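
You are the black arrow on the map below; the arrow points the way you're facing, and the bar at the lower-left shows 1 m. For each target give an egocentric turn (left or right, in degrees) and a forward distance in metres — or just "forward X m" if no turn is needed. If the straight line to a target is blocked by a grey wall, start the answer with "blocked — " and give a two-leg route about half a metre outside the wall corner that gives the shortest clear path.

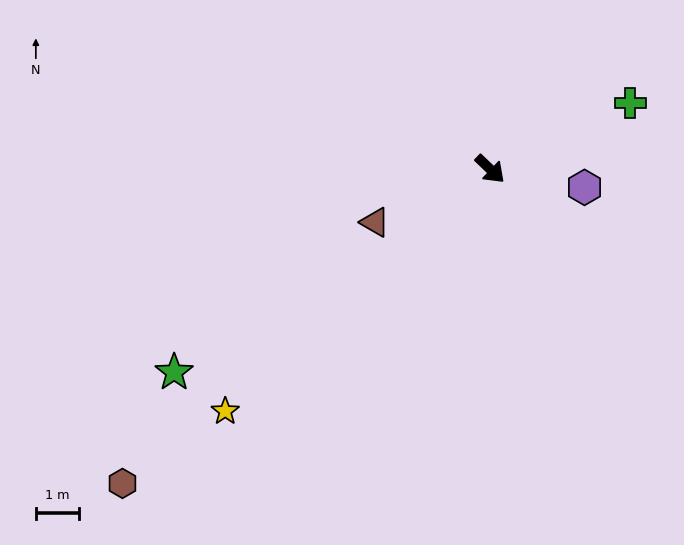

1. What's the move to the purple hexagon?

turn left 33°, forward 2.2 m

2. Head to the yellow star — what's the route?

turn right 94°, forward 8.4 m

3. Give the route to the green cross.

turn left 69°, forward 3.6 m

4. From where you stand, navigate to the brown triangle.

turn right 112°, forward 3.0 m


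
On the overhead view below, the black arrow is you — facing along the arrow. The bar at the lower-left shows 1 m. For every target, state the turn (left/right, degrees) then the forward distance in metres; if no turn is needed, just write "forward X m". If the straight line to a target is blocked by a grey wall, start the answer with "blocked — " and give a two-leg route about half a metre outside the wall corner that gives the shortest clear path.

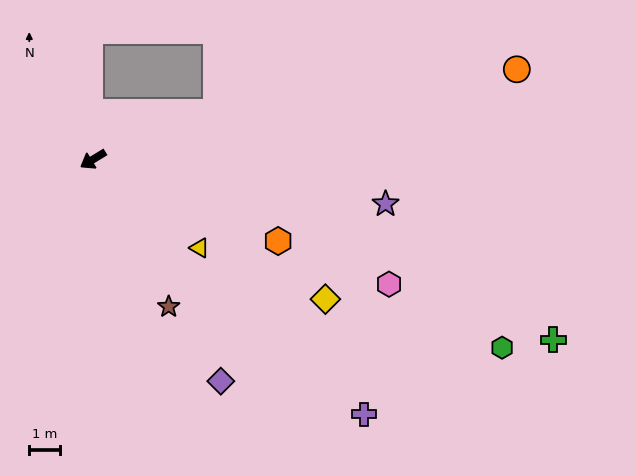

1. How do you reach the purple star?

turn left 140°, forward 9.5 m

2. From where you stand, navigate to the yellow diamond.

turn left 118°, forward 8.7 m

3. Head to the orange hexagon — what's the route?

turn left 125°, forward 6.5 m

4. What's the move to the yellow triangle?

turn left 109°, forward 4.4 m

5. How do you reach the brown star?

turn left 86°, forward 5.3 m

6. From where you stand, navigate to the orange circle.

turn left 161°, forward 13.9 m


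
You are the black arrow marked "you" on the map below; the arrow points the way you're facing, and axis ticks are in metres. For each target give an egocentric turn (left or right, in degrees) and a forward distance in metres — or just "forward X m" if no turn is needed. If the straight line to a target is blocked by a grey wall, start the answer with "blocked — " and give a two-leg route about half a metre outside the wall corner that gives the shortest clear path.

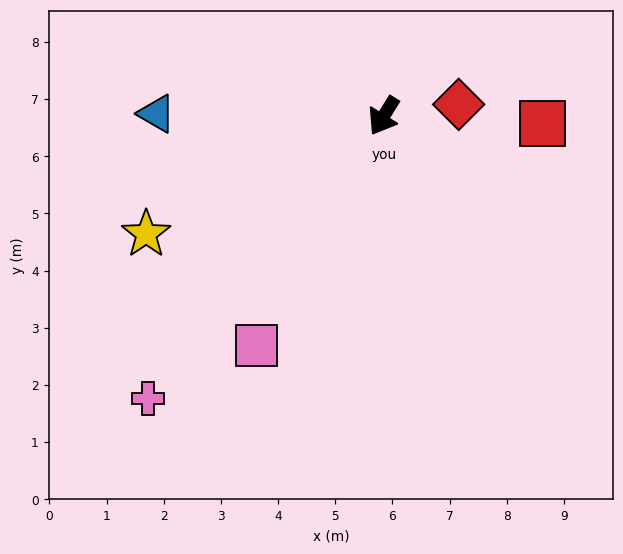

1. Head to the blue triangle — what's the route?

turn right 59°, forward 4.0 m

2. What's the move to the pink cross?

turn right 8°, forward 6.4 m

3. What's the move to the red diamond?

turn left 131°, forward 1.3 m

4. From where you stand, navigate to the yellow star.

turn right 32°, forward 4.6 m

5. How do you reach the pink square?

turn left 3°, forward 4.6 m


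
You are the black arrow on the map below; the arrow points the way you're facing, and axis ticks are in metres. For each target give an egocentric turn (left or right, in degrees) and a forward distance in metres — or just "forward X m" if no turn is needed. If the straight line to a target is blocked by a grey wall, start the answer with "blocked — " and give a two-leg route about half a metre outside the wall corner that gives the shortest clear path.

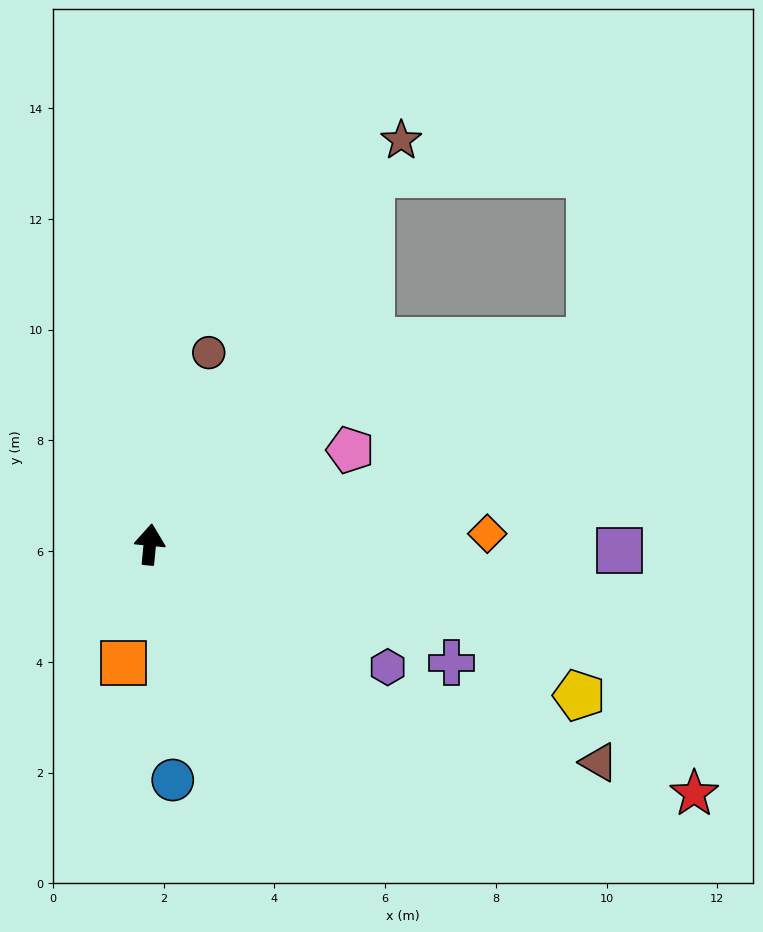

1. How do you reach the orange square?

turn left 173°, forward 2.2 m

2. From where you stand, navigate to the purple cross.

turn right 106°, forward 5.9 m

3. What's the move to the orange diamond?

turn right 83°, forward 6.1 m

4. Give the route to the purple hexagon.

turn right 112°, forward 4.8 m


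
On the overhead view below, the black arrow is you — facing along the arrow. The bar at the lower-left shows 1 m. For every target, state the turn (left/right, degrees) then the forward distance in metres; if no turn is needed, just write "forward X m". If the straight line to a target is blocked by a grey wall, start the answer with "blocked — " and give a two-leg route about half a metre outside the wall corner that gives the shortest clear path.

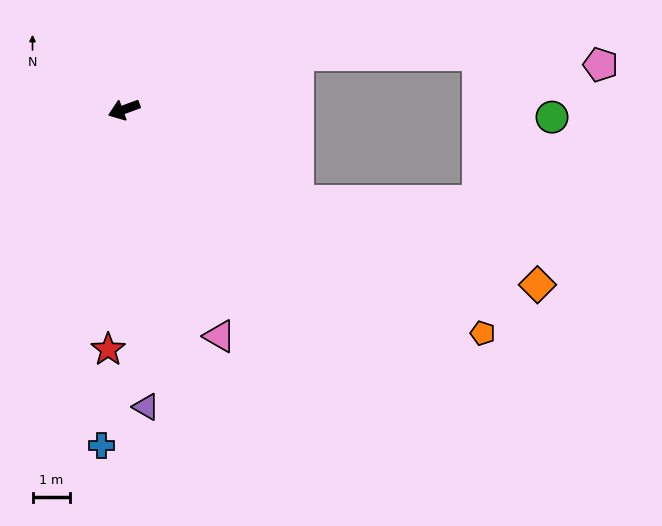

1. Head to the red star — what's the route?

turn left 66°, forward 6.4 m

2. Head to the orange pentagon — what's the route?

turn left 128°, forward 11.3 m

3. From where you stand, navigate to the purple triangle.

turn left 74°, forward 8.0 m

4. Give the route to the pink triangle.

turn left 93°, forward 6.6 m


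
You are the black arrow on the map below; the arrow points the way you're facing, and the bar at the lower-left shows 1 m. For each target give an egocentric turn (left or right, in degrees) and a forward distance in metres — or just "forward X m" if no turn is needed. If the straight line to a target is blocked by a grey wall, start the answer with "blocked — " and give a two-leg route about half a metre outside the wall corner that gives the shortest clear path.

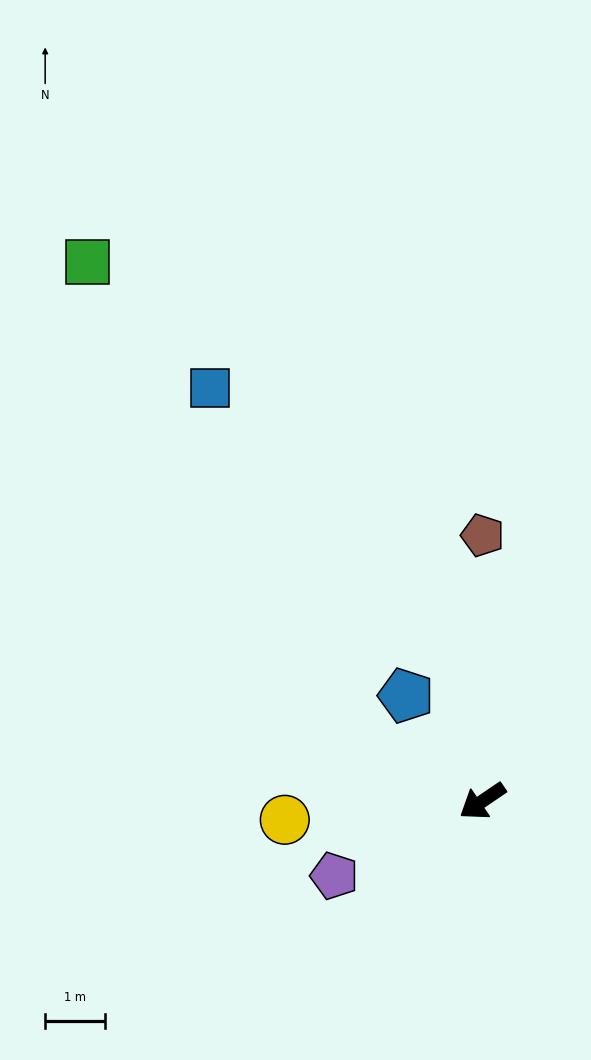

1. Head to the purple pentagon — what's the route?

turn right 7°, forward 2.8 m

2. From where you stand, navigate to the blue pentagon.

turn right 88°, forward 2.2 m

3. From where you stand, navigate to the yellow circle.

turn right 29°, forward 3.3 m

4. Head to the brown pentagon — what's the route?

turn right 124°, forward 4.4 m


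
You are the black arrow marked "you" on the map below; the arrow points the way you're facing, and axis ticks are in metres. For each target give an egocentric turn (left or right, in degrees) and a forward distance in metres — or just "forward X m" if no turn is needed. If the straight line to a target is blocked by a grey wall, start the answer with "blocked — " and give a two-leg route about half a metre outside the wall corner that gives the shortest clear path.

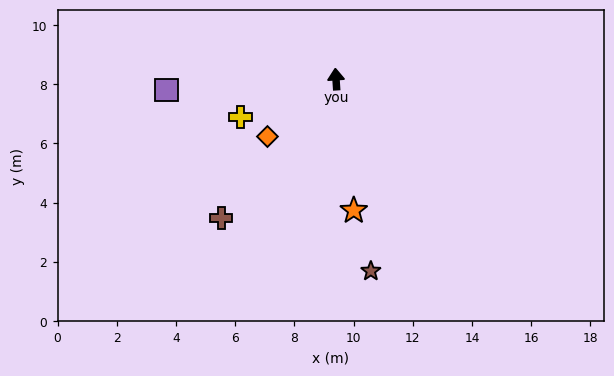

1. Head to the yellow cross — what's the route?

turn left 108°, forward 3.5 m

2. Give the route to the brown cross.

turn left 137°, forward 6.1 m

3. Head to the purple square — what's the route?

turn left 90°, forward 5.7 m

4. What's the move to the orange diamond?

turn left 126°, forward 3.0 m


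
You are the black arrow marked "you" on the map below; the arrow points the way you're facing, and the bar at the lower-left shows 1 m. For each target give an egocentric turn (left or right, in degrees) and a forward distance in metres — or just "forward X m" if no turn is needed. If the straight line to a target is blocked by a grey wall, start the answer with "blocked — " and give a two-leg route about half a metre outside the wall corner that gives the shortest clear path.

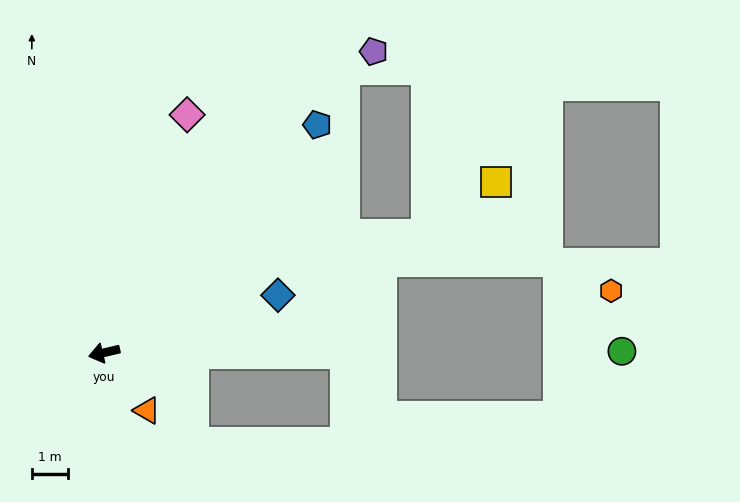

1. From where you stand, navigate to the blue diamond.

turn right 175°, forward 5.0 m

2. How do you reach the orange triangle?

turn left 113°, forward 2.0 m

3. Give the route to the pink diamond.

turn right 123°, forward 6.9 m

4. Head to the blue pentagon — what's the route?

turn right 146°, forward 8.5 m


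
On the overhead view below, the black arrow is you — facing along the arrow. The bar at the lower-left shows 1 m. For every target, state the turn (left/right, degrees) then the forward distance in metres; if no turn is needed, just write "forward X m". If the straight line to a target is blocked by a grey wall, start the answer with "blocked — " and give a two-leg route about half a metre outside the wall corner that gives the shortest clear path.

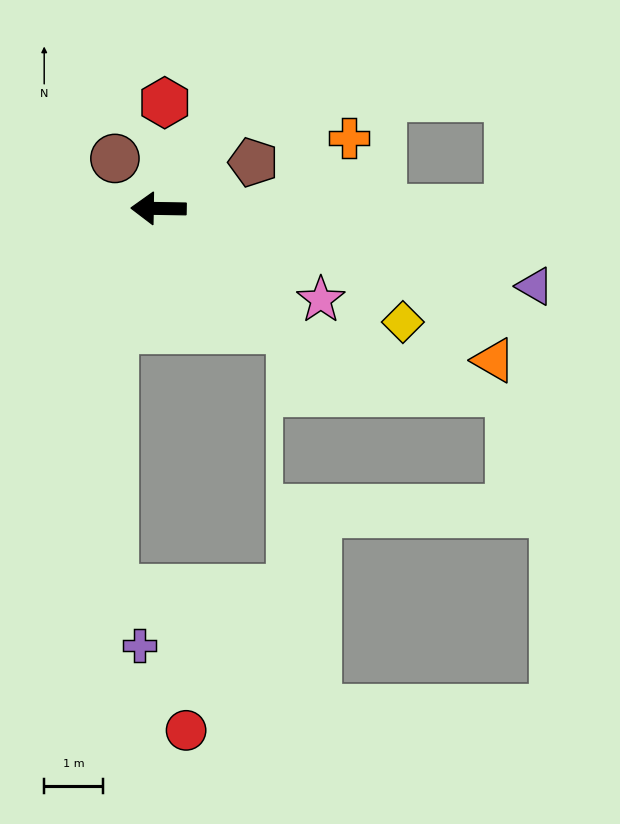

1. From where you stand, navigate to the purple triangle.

turn left 169°, forward 6.5 m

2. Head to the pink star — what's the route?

turn left 152°, forward 3.2 m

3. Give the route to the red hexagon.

turn right 92°, forward 1.8 m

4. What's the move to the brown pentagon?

turn right 153°, forward 1.8 m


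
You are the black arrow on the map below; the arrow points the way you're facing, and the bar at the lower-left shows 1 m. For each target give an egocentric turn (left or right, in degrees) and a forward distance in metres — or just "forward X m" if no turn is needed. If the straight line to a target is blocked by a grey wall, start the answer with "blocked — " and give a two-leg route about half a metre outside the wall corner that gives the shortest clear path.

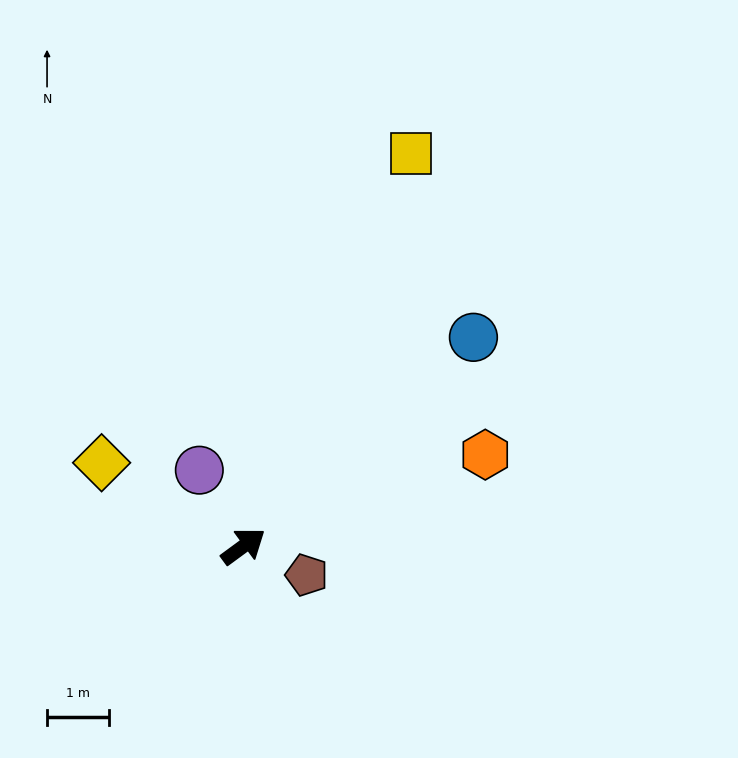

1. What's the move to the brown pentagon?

turn right 61°, forward 1.1 m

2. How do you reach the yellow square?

turn left 31°, forward 6.9 m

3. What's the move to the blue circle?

turn left 6°, forward 5.0 m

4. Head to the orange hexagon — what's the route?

turn right 16°, forward 4.2 m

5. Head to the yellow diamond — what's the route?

turn left 113°, forward 2.7 m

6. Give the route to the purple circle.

turn left 84°, forward 1.4 m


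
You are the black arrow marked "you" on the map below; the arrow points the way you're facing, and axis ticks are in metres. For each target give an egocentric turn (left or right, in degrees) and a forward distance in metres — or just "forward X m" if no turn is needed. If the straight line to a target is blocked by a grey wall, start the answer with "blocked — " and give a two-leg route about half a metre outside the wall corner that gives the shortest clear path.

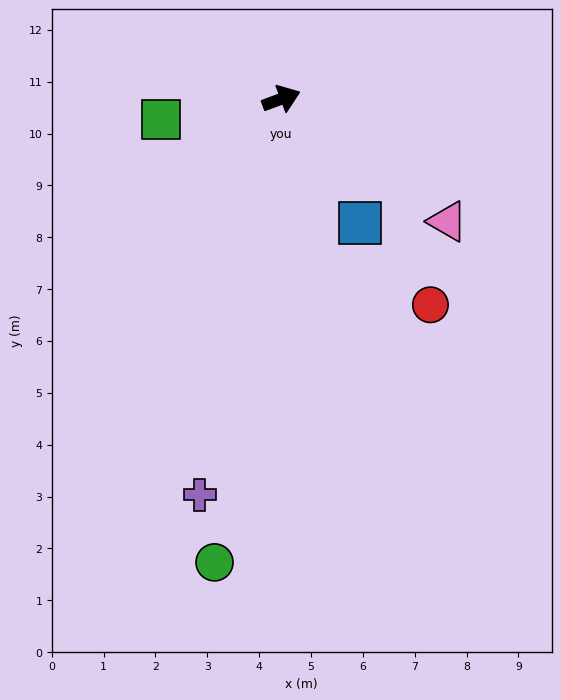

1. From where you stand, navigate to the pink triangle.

turn right 57°, forward 4.0 m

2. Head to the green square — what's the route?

turn left 169°, forward 2.4 m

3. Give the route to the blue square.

turn right 78°, forward 2.8 m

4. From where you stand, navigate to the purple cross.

turn right 122°, forward 7.8 m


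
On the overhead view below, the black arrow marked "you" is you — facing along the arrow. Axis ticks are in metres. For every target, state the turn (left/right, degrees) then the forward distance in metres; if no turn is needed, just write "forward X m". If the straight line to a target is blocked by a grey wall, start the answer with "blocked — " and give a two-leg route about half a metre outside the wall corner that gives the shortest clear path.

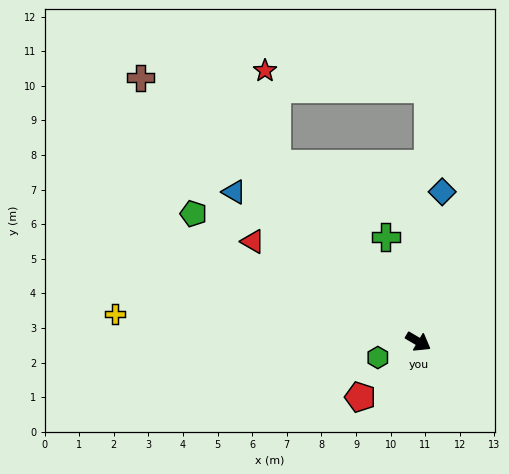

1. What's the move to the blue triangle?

turn left 172°, forward 6.9 m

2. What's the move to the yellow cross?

turn right 155°, forward 8.8 m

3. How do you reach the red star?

blocked — turn left 159°, forward 6.6 m, then turn right 31°, forward 2.7 m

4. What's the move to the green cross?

turn left 138°, forward 3.2 m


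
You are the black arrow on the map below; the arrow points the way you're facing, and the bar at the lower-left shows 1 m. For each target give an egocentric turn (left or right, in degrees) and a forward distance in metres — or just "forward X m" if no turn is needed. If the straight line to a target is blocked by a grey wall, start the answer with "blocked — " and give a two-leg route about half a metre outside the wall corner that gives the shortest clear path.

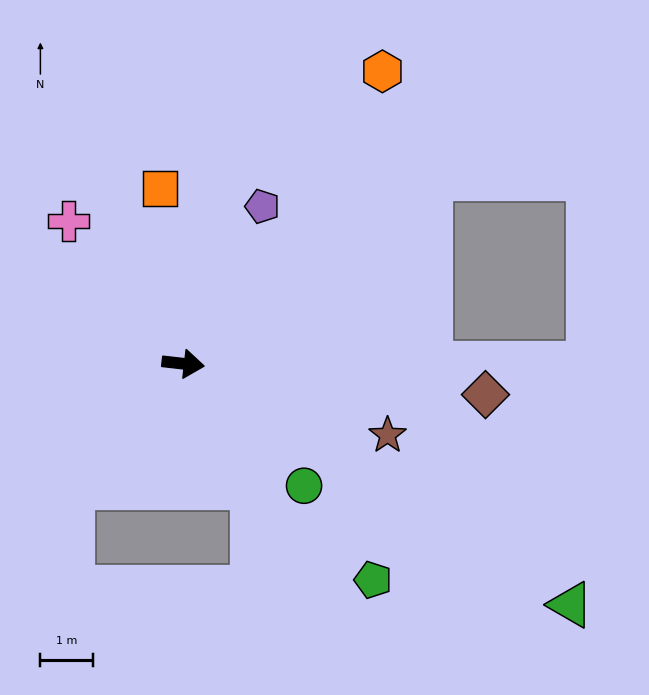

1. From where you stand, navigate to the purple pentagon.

turn left 70°, forward 3.4 m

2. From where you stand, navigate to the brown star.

turn right 13°, forward 4.1 m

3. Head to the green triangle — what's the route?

turn right 25°, forward 8.7 m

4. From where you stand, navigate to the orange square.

turn left 104°, forward 3.4 m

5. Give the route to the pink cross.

turn left 135°, forward 3.5 m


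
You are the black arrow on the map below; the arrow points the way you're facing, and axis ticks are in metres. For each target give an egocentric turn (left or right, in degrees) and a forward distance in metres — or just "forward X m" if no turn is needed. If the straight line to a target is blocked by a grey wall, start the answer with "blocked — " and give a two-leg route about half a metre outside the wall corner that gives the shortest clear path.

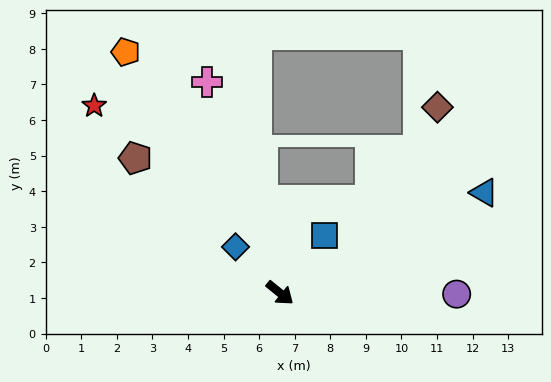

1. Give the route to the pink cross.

turn left 148°, forward 6.3 m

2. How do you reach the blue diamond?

turn left 173°, forward 1.8 m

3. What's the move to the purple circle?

turn left 39°, forward 5.0 m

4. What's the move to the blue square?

turn left 91°, forward 2.0 m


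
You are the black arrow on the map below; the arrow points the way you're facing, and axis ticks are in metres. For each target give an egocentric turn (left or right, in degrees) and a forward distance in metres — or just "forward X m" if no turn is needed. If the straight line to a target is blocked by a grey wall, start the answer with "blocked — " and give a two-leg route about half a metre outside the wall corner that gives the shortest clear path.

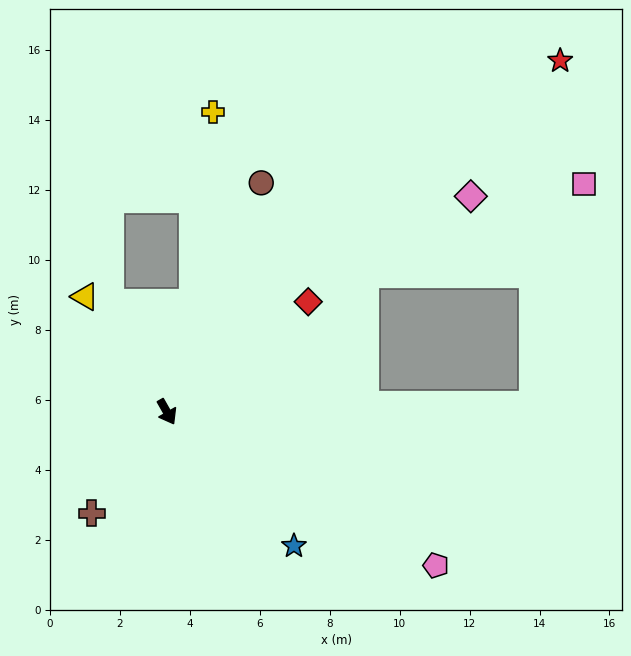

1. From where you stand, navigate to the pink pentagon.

turn left 31°, forward 8.9 m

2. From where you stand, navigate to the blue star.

turn left 14°, forward 5.3 m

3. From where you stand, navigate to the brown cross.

turn right 66°, forward 3.6 m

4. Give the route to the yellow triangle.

turn right 174°, forward 4.0 m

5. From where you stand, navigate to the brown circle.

turn left 128°, forward 7.1 m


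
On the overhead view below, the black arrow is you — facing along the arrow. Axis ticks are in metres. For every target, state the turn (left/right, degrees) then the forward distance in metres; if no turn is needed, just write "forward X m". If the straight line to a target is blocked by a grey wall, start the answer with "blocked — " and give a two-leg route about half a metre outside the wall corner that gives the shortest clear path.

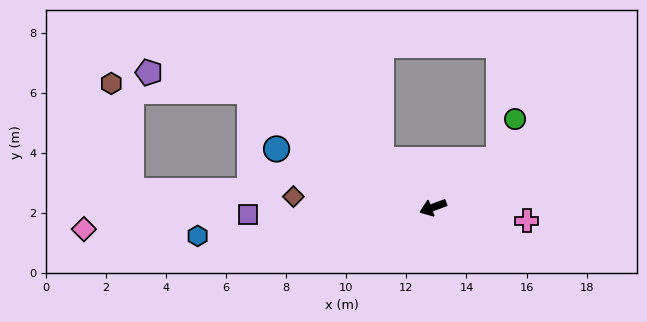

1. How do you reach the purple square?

turn right 18°, forward 6.2 m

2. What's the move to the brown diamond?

turn right 25°, forward 4.7 m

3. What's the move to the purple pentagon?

blocked — turn right 53°, forward 7.2 m, then turn left 22°, forward 3.4 m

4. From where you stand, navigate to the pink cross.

turn left 151°, forward 3.2 m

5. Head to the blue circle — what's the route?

turn right 41°, forward 5.6 m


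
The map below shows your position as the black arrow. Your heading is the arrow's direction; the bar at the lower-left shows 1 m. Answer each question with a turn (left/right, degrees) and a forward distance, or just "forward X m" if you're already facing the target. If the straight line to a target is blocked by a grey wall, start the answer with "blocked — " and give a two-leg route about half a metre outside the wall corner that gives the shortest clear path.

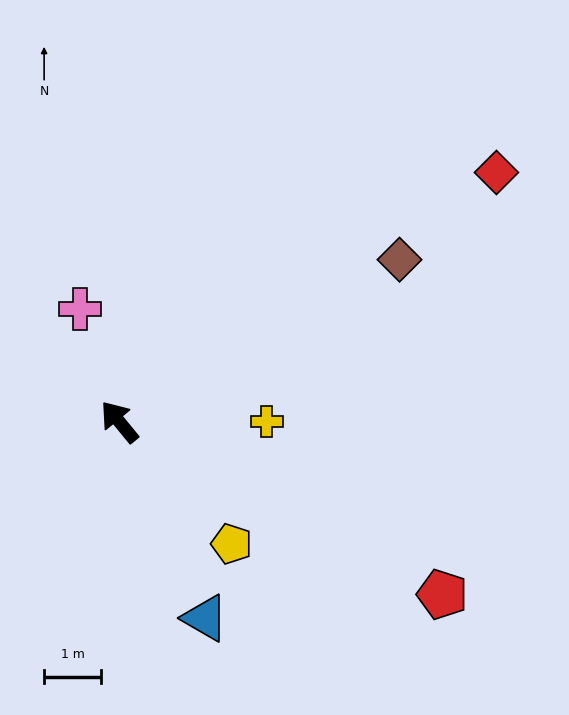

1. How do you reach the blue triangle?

turn left 164°, forward 3.8 m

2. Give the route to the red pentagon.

turn right 158°, forward 6.4 m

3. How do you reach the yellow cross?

turn right 129°, forward 2.6 m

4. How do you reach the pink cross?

turn right 20°, forward 2.1 m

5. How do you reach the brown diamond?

turn right 99°, forward 5.7 m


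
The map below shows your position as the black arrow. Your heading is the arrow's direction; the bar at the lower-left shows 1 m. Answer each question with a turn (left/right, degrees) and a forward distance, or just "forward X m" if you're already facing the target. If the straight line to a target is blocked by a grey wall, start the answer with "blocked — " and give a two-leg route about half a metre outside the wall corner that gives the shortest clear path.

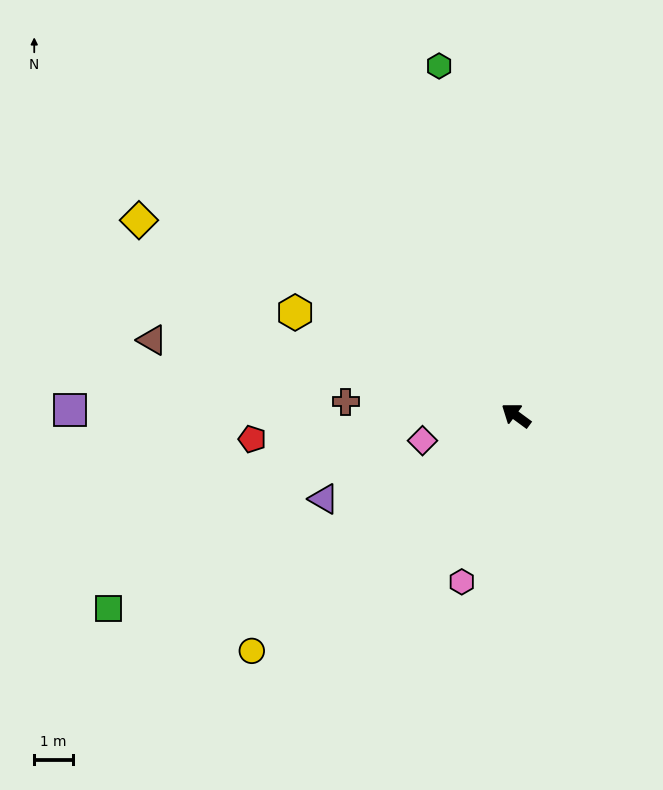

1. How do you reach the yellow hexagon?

turn left 11°, forward 6.3 m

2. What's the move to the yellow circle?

turn left 78°, forward 9.1 m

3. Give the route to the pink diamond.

turn left 51°, forward 2.5 m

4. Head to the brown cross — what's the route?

turn left 32°, forward 4.4 m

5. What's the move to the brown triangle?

turn left 25°, forward 9.5 m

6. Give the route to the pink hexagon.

turn left 108°, forward 4.5 m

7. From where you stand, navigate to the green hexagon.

turn right 41°, forward 9.2 m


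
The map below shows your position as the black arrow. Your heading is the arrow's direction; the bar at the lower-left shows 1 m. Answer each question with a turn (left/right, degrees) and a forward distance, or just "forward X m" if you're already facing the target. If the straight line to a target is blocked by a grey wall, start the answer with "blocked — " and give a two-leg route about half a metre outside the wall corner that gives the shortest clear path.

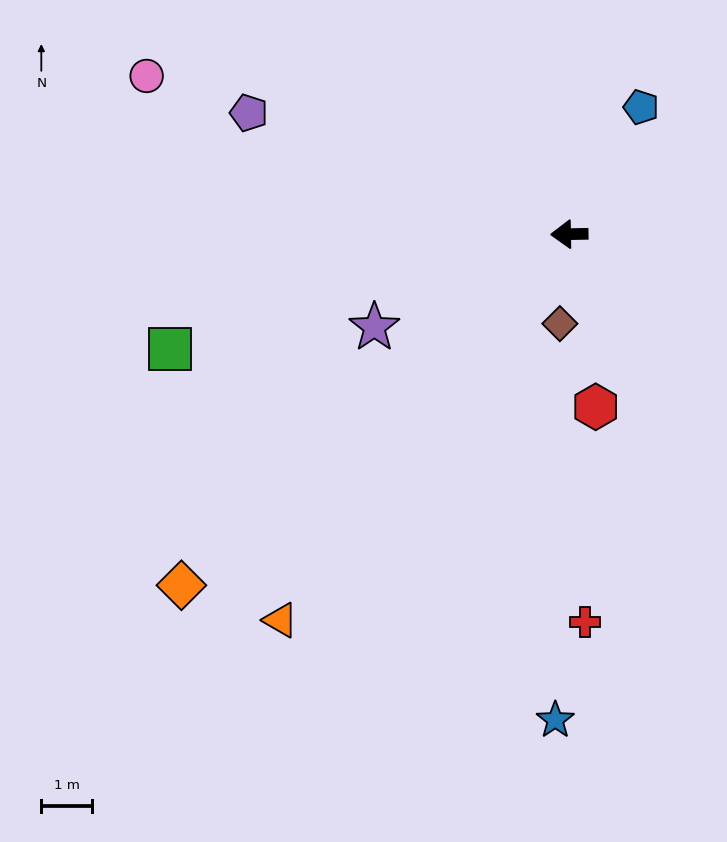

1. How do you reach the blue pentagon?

turn right 121°, forward 2.9 m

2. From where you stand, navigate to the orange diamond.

turn left 41°, forward 10.3 m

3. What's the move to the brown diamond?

turn left 83°, forward 1.8 m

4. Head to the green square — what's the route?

turn left 15°, forward 8.2 m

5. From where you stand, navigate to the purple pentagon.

turn right 22°, forward 6.7 m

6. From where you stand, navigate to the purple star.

turn left 24°, forward 4.2 m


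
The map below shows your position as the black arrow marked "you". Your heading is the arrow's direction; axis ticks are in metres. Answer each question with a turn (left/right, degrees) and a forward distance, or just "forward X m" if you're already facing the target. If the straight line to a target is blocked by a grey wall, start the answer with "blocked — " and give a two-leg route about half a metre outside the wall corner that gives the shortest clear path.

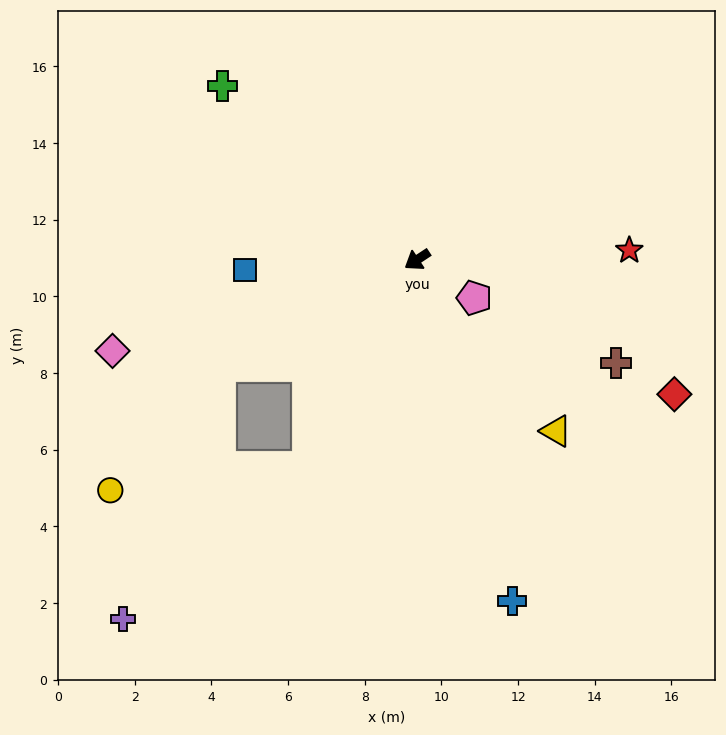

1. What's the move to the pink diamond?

turn right 17°, forward 8.3 m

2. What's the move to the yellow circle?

blocked — turn right 5°, forward 5.9 m, then turn left 20°, forward 4.3 m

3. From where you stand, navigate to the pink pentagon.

turn left 113°, forward 1.8 m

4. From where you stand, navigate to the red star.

turn left 149°, forward 5.5 m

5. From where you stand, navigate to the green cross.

turn right 75°, forward 6.8 m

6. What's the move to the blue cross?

turn left 72°, forward 9.2 m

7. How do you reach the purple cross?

blocked — turn left 29°, forward 6.1 m, then turn right 23°, forward 6.2 m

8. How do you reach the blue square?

turn right 30°, forward 4.5 m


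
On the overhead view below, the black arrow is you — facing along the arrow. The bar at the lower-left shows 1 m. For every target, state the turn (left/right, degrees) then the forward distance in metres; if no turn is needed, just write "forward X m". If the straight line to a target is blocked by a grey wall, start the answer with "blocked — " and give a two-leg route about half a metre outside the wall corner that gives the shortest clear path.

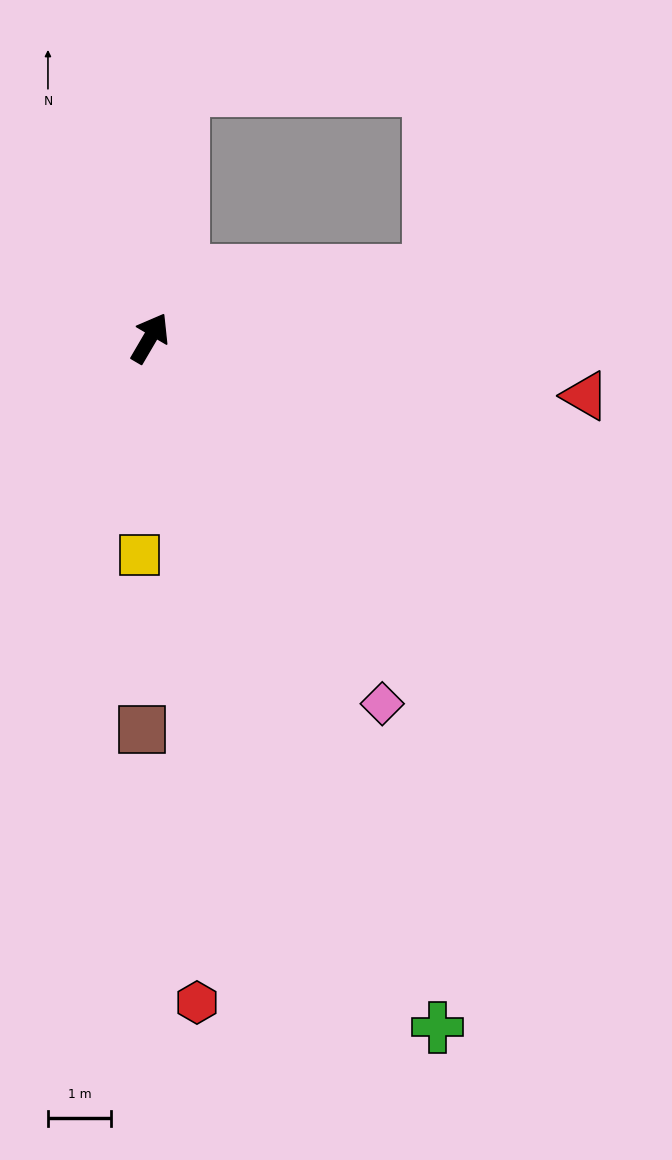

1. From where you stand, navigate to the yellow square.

turn right 152°, forward 3.4 m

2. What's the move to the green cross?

turn right 127°, forward 11.7 m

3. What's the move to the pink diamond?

turn right 117°, forward 6.8 m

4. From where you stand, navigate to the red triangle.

turn right 67°, forward 6.9 m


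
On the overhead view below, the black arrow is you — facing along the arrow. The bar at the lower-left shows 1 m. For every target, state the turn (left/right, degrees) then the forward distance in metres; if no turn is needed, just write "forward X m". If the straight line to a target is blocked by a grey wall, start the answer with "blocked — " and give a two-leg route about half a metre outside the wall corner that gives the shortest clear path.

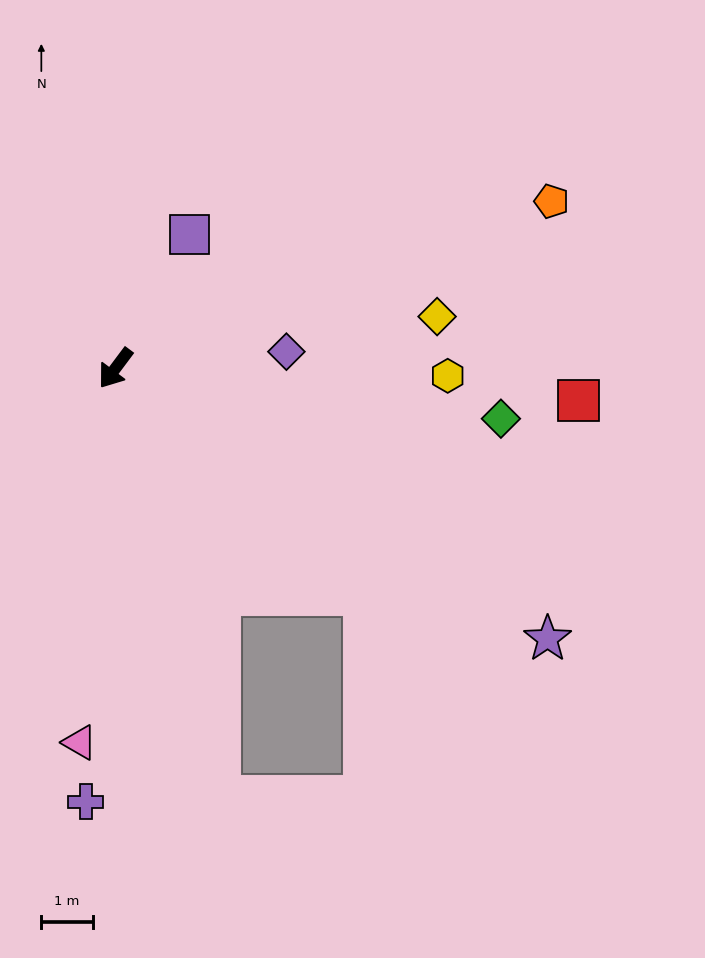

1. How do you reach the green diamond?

turn left 119°, forward 7.6 m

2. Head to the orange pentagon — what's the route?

turn left 148°, forward 9.1 m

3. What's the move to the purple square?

turn right 172°, forward 3.0 m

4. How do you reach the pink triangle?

turn left 31°, forward 7.3 m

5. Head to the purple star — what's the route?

turn left 95°, forward 9.9 m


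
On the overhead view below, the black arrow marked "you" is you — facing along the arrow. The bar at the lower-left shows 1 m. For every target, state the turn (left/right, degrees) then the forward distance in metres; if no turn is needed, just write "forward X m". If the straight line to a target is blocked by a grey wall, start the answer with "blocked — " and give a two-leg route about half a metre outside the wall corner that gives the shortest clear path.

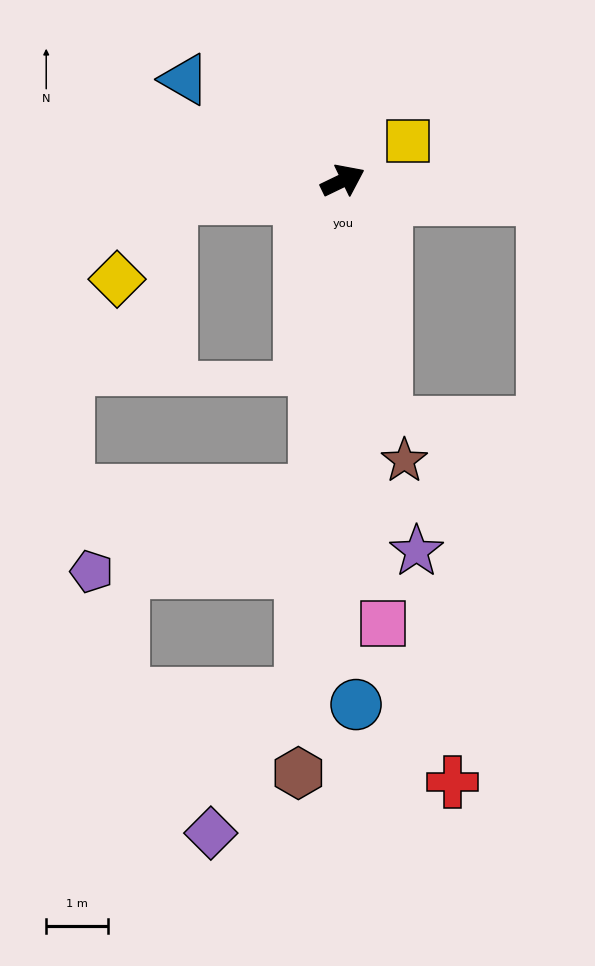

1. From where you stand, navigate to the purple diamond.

blocked — turn right 120°, forward 8.3 m, then turn right 29°, forward 2.7 m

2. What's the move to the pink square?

turn right 111°, forward 7.2 m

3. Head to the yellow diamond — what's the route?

blocked — turn left 160°, forward 2.8 m, then turn left 50°, forward 1.6 m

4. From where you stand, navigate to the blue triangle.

turn left 122°, forward 3.0 m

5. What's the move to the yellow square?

turn left 5°, forward 1.2 m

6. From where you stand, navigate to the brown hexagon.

turn right 120°, forward 9.6 m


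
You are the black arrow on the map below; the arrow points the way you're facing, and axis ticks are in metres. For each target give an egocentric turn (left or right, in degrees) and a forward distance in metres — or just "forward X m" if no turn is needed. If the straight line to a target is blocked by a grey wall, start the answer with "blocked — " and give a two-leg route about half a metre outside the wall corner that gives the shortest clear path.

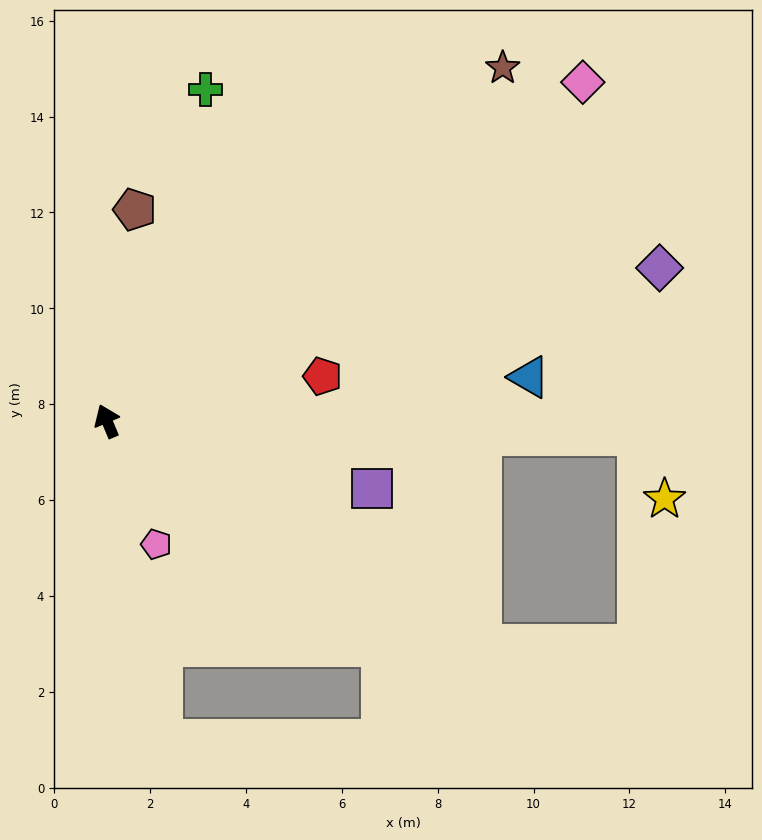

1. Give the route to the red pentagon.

turn right 101°, forward 4.6 m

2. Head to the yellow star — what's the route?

blocked — turn right 114°, forward 11.1 m, then turn right 66°, forward 1.4 m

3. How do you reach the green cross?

turn right 39°, forward 7.2 m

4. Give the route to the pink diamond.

turn right 77°, forward 12.2 m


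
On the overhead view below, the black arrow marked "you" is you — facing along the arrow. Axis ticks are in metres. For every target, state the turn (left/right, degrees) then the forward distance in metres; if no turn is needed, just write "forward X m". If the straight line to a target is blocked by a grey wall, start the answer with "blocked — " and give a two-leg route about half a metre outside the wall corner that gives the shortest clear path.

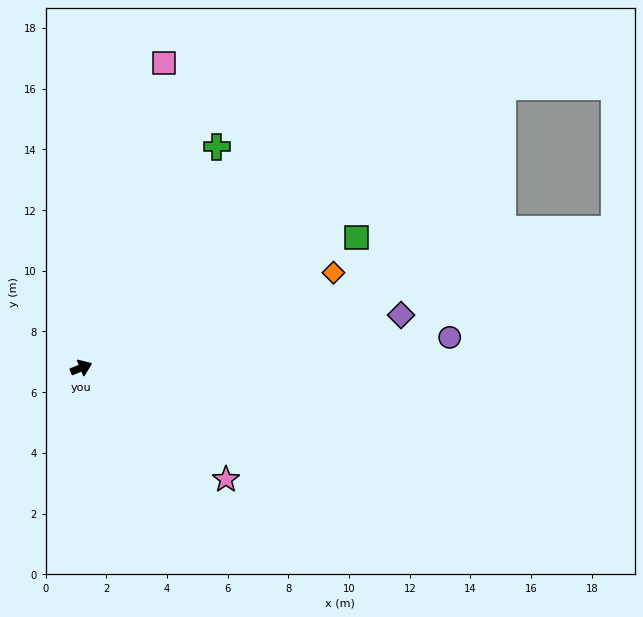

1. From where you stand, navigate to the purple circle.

turn right 18°, forward 12.2 m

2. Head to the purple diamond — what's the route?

turn right 13°, forward 10.7 m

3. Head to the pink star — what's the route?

turn right 60°, forward 6.0 m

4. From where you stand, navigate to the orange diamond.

forward 8.9 m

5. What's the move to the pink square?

turn left 52°, forward 10.4 m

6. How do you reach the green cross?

turn left 36°, forward 8.5 m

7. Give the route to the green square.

turn left 3°, forward 10.0 m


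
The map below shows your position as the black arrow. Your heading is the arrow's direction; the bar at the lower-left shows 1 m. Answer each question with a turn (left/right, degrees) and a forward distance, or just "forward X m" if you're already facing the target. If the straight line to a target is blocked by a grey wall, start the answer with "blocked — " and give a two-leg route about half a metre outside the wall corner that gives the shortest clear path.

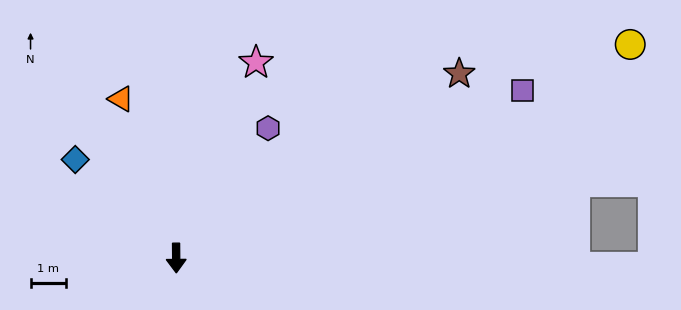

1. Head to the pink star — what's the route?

turn left 157°, forward 5.9 m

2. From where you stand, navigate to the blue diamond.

turn right 135°, forward 4.0 m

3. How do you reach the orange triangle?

turn right 161°, forward 4.7 m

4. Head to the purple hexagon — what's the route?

turn left 144°, forward 4.5 m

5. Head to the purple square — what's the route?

turn left 115°, forward 10.8 m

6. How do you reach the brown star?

turn left 123°, forward 9.5 m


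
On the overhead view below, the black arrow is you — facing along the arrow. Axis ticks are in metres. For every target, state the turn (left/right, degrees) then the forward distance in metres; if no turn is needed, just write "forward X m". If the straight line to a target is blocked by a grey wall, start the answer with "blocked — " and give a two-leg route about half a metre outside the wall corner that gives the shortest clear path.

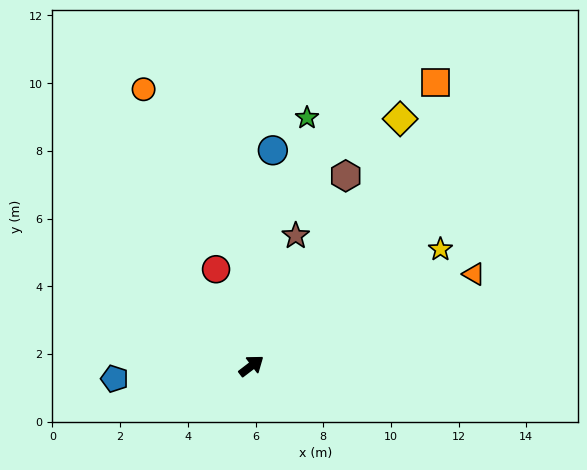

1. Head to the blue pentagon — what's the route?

turn left 148°, forward 4.1 m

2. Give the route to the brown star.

turn left 34°, forward 4.1 m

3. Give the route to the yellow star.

turn right 6°, forward 6.6 m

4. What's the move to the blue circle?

turn left 47°, forward 6.4 m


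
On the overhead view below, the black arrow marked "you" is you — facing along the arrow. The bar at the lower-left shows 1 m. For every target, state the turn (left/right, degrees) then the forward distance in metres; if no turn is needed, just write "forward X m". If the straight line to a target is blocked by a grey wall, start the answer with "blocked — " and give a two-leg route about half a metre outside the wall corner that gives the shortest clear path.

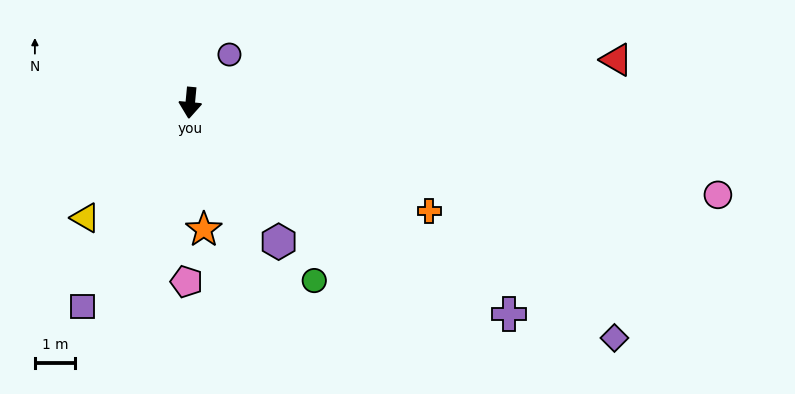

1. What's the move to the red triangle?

turn left 101°, forward 10.7 m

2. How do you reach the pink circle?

turn left 85°, forward 13.4 m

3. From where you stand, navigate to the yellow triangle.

turn right 37°, forward 3.9 m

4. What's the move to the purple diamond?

turn left 66°, forward 12.2 m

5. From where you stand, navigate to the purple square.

turn right 23°, forward 5.8 m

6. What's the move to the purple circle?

turn left 146°, forward 1.6 m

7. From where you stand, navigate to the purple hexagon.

turn left 38°, forward 4.1 m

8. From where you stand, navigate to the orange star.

turn left 12°, forward 3.2 m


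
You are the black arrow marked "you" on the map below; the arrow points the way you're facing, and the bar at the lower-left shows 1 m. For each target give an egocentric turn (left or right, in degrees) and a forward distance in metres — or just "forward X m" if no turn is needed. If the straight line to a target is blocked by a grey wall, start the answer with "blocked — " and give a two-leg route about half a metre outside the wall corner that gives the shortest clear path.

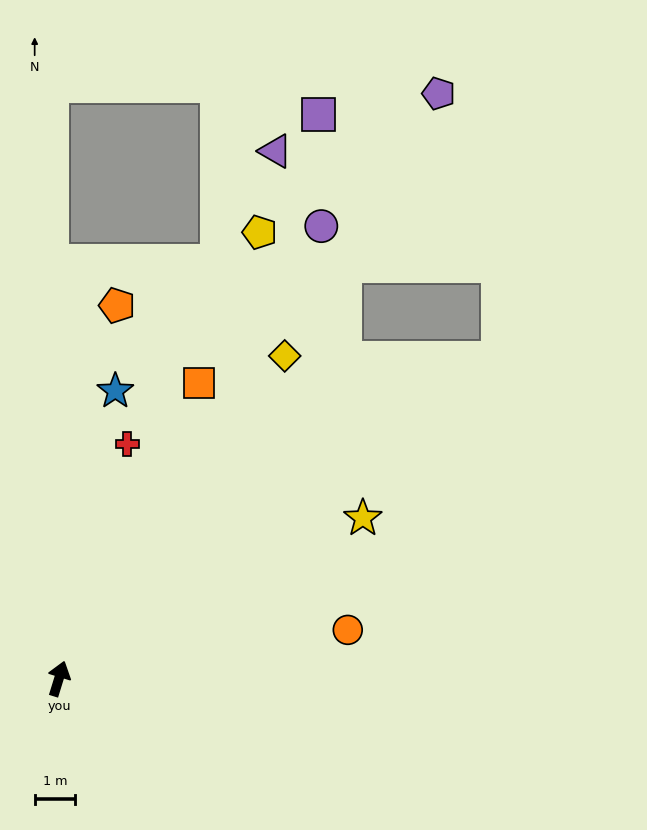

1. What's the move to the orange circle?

turn right 63°, forward 7.2 m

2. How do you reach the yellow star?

turn right 45°, forward 8.4 m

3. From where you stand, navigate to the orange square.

turn right 8°, forward 8.0 m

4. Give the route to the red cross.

forward 6.0 m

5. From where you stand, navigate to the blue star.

turn left 6°, forward 7.2 m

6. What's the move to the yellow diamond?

turn right 18°, forward 9.7 m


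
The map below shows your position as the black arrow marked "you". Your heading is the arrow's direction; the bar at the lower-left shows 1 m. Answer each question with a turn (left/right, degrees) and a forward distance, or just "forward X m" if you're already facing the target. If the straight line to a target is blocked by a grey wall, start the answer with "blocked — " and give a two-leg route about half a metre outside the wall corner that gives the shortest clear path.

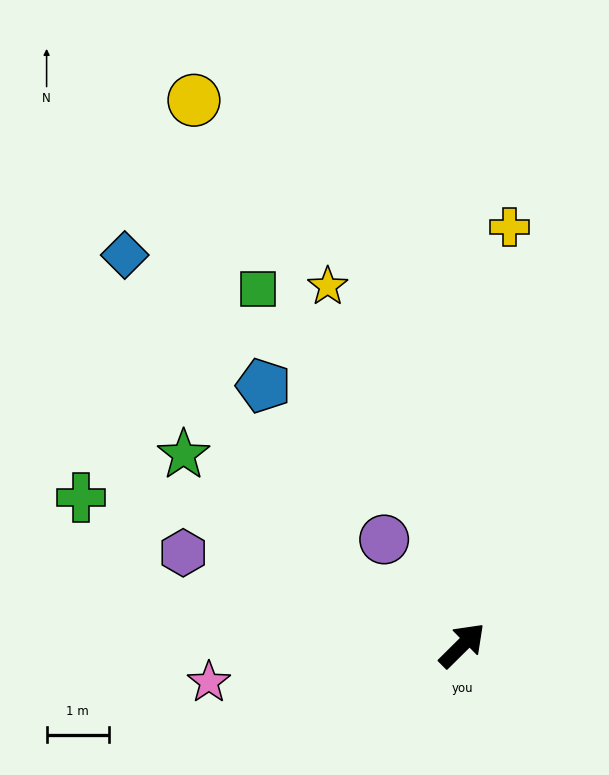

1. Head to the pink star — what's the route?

turn left 144°, forward 4.1 m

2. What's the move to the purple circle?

turn left 82°, forward 2.1 m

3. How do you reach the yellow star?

turn left 66°, forward 6.2 m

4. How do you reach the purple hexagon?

turn left 117°, forward 4.7 m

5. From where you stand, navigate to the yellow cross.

turn left 39°, forward 6.8 m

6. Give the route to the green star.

turn left 101°, forward 5.5 m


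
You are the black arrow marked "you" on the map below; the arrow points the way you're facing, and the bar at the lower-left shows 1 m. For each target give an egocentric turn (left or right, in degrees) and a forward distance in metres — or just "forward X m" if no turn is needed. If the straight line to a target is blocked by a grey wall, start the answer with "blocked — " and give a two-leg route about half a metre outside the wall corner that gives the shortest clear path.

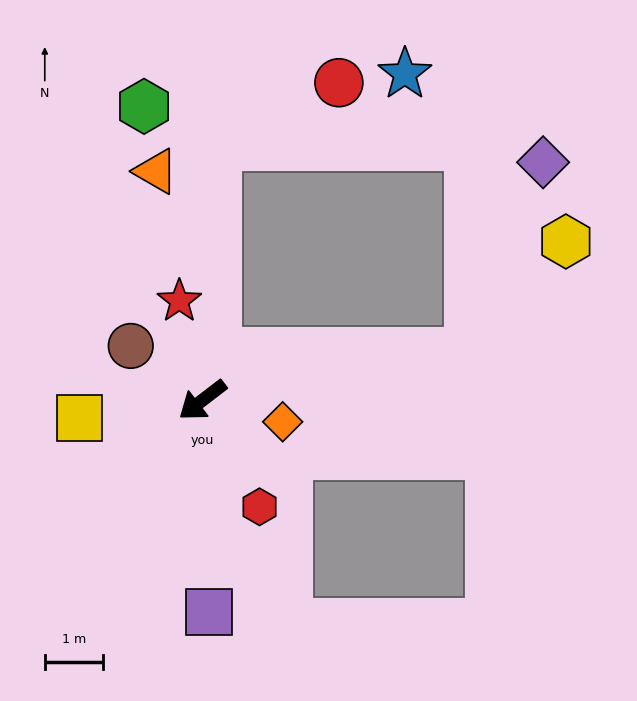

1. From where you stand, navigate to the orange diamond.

turn left 128°, forward 1.4 m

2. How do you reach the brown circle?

turn right 75°, forward 1.6 m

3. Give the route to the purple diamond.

blocked — turn left 153°, forward 4.7 m, then turn left 58°, forward 3.5 m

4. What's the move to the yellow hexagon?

blocked — turn left 153°, forward 4.7 m, then turn left 38°, forward 2.5 m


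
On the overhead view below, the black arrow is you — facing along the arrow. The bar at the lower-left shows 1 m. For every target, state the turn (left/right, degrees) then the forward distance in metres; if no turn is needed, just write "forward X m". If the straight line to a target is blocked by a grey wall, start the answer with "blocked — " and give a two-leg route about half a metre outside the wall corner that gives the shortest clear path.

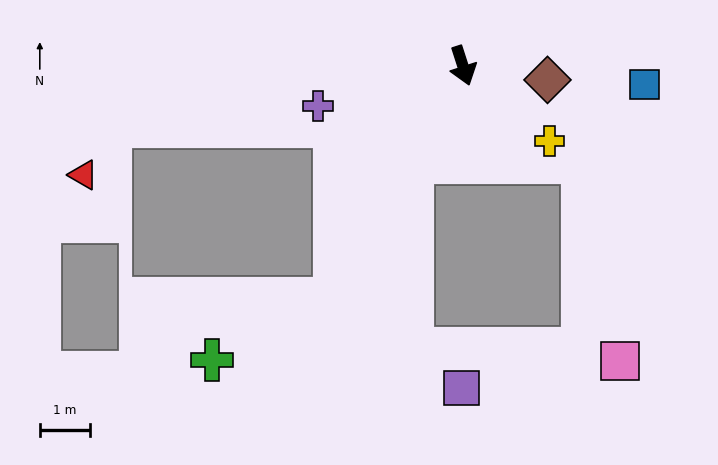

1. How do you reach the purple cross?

turn right 92°, forward 3.0 m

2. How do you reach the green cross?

blocked — turn right 47°, forward 5.3 m, then turn right 34°, forward 2.7 m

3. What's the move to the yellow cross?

turn left 31°, forward 2.3 m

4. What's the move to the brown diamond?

turn left 63°, forward 1.7 m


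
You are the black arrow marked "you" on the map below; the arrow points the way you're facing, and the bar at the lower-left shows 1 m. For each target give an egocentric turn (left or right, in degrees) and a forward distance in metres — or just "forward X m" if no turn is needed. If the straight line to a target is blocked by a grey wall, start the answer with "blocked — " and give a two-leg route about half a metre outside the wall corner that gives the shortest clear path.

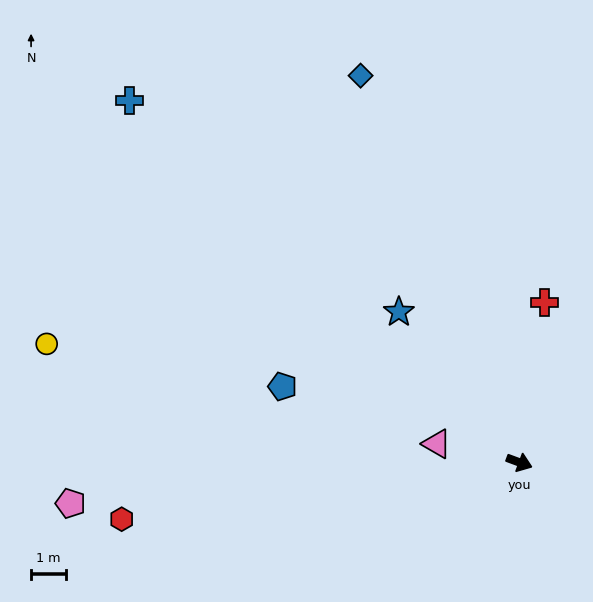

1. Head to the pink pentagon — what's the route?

turn right 154°, forward 12.9 m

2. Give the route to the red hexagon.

turn right 152°, forward 11.5 m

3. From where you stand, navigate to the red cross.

turn left 101°, forward 4.7 m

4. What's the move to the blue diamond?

turn left 133°, forward 12.0 m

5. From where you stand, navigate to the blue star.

turn left 149°, forward 5.5 m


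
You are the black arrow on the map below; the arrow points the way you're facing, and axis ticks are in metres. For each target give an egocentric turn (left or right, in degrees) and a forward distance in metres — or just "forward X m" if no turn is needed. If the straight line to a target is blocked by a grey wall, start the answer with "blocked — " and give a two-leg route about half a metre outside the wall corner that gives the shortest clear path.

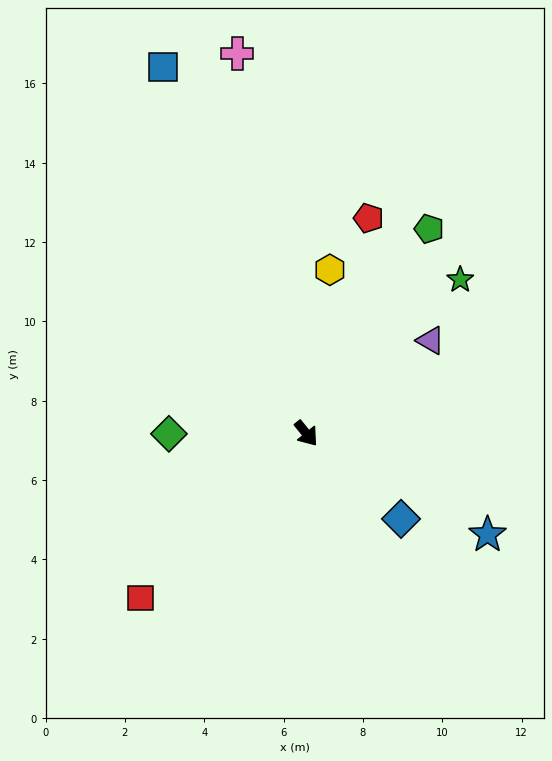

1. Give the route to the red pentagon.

turn left 125°, forward 5.7 m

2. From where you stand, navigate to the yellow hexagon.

turn left 133°, forward 4.2 m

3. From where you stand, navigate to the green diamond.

turn right 129°, forward 3.5 m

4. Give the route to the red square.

turn right 84°, forward 5.9 m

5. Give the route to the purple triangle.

turn left 88°, forward 3.9 m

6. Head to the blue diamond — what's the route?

turn left 9°, forward 3.2 m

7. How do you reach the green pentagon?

turn left 110°, forward 6.0 m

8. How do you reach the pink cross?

turn left 151°, forward 9.7 m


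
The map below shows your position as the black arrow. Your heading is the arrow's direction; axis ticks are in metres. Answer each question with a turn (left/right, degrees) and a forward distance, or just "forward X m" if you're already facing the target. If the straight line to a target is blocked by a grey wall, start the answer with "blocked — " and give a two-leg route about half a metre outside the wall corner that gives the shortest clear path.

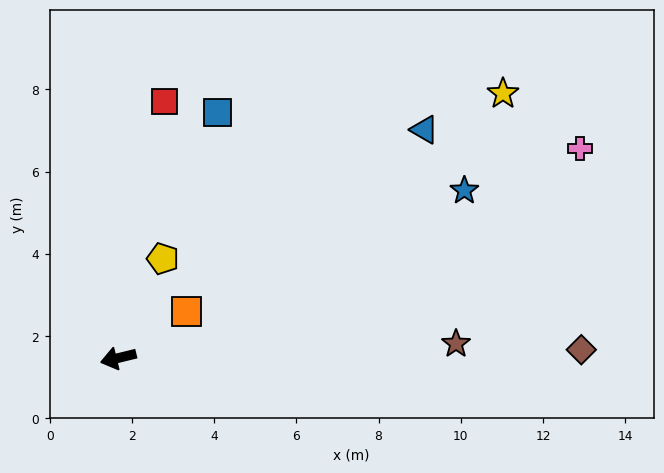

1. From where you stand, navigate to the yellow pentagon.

turn right 128°, forward 2.6 m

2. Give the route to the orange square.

turn right 159°, forward 2.0 m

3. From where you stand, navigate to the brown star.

turn left 169°, forward 8.2 m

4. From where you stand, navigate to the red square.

turn right 114°, forward 6.3 m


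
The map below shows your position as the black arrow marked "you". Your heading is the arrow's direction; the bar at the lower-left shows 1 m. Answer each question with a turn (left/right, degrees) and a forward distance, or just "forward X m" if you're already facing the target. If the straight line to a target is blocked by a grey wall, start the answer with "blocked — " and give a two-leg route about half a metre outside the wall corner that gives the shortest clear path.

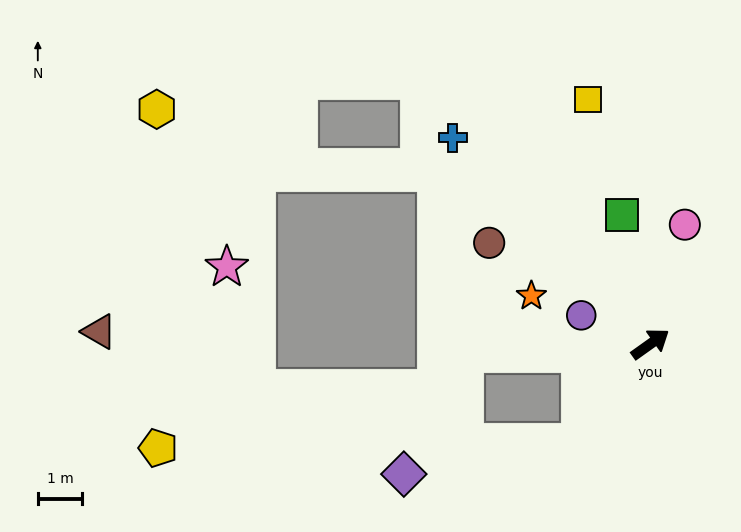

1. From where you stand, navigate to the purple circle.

turn left 122°, forward 1.7 m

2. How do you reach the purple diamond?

blocked — turn right 161°, forward 2.7 m, then turn right 44°, forward 4.0 m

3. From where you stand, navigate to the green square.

turn left 67°, forward 3.0 m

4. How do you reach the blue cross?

turn left 98°, forward 6.4 m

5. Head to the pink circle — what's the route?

turn left 38°, forward 2.8 m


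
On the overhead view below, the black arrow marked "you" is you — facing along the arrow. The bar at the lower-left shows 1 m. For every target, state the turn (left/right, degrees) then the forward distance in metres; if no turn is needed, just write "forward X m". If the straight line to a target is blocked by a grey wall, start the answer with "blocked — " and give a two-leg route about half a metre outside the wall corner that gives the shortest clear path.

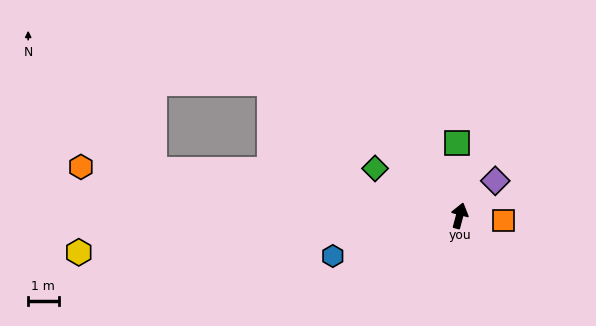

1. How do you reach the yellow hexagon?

turn left 110°, forward 12.6 m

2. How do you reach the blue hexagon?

turn left 123°, forward 4.4 m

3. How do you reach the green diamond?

turn left 76°, forward 3.2 m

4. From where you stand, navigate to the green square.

turn left 17°, forward 2.4 m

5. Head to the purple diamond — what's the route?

turn right 31°, forward 1.6 m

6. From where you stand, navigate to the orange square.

turn right 82°, forward 1.4 m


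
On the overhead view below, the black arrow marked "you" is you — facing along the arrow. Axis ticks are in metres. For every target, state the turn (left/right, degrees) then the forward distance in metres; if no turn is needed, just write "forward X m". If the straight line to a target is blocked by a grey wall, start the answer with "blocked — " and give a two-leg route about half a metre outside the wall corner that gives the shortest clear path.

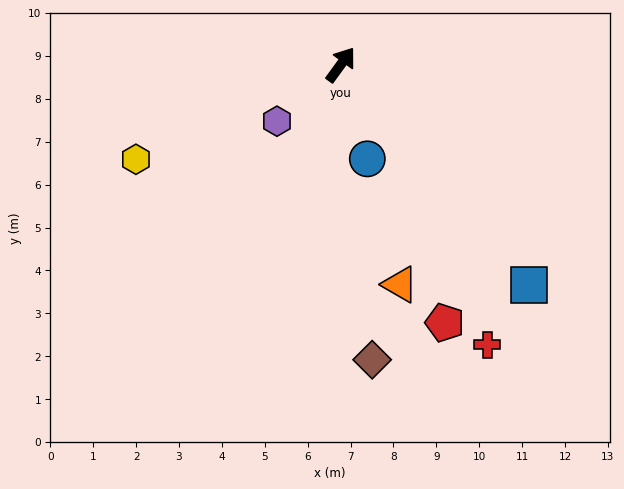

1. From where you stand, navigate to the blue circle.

turn right 128°, forward 2.3 m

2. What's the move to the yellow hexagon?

turn left 151°, forward 5.3 m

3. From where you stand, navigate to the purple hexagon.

turn left 168°, forward 2.0 m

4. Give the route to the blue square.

turn right 103°, forward 6.8 m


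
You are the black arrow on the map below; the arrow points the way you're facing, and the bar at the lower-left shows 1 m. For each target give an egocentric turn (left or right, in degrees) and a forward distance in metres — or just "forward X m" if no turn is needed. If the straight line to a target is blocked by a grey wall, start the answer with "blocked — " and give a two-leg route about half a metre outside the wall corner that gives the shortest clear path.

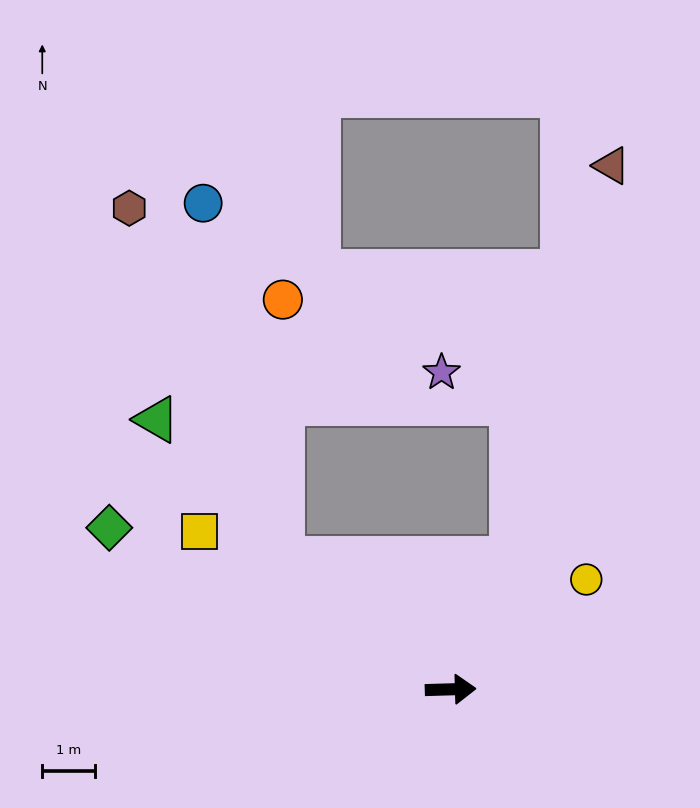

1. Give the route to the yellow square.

turn left 146°, forward 5.6 m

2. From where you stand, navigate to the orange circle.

blocked — turn left 141°, forward 4.0 m, then turn right 53°, forward 4.9 m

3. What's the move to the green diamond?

turn left 153°, forward 7.1 m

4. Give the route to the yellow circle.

turn left 37°, forward 3.3 m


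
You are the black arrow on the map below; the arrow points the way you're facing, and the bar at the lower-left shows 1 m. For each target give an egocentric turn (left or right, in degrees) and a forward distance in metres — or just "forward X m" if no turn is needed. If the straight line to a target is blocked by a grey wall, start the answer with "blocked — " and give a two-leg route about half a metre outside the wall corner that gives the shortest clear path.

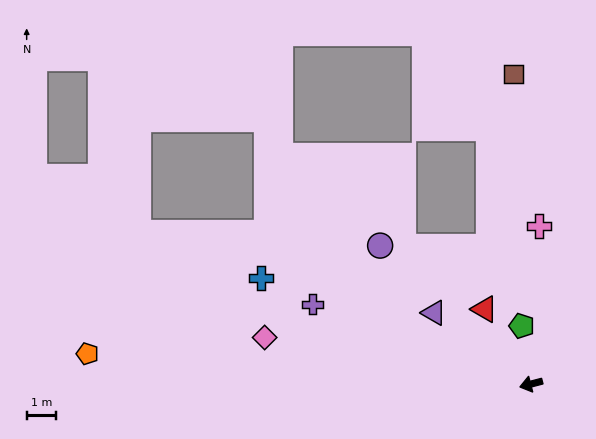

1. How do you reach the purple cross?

turn right 35°, forward 7.9 m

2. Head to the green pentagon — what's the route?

turn right 96°, forward 2.0 m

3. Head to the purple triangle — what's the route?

turn right 51°, forward 4.1 m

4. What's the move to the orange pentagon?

turn right 19°, forward 15.0 m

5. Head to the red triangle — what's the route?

turn right 73°, forward 3.0 m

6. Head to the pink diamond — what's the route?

turn right 25°, forward 9.1 m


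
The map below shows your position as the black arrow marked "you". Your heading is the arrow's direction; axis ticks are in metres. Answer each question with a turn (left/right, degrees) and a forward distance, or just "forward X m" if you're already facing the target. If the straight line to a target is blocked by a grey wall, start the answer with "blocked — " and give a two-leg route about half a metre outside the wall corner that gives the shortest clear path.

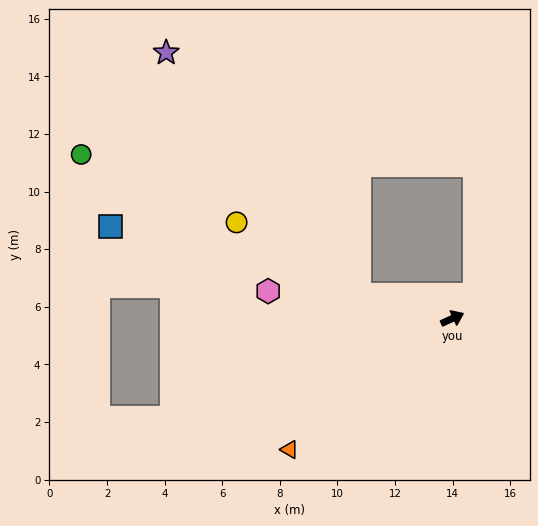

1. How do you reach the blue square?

turn left 140°, forward 12.3 m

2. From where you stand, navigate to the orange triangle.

turn right 166°, forward 7.3 m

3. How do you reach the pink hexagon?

turn left 147°, forward 6.5 m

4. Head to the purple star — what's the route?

blocked — turn left 142°, forward 3.4 m, then turn right 38°, forward 10.7 m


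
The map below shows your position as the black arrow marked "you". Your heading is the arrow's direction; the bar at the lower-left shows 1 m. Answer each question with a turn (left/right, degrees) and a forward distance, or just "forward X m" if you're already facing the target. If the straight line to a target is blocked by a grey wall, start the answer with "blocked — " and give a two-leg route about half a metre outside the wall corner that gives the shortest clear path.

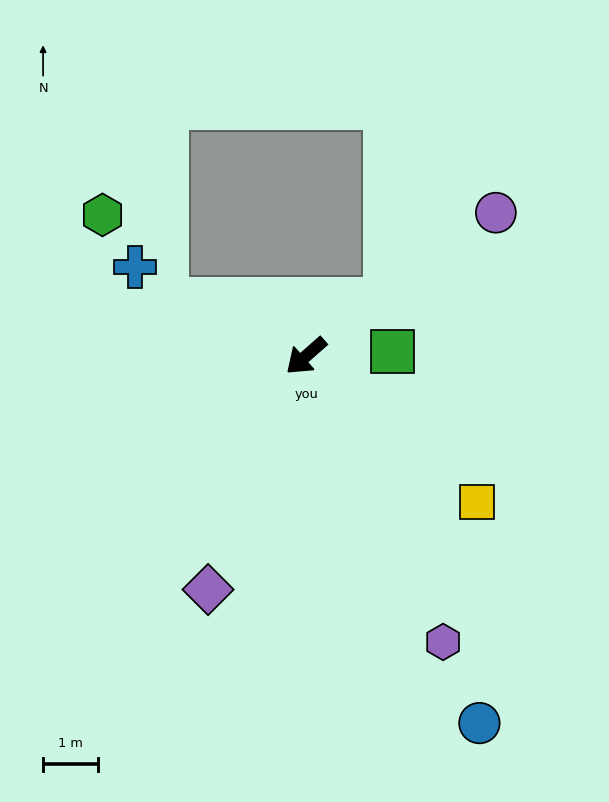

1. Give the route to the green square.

turn left 142°, forward 1.6 m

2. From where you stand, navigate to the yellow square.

turn left 98°, forward 4.1 m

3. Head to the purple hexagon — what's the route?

turn left 74°, forward 5.8 m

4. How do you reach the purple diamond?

turn left 26°, forward 4.6 m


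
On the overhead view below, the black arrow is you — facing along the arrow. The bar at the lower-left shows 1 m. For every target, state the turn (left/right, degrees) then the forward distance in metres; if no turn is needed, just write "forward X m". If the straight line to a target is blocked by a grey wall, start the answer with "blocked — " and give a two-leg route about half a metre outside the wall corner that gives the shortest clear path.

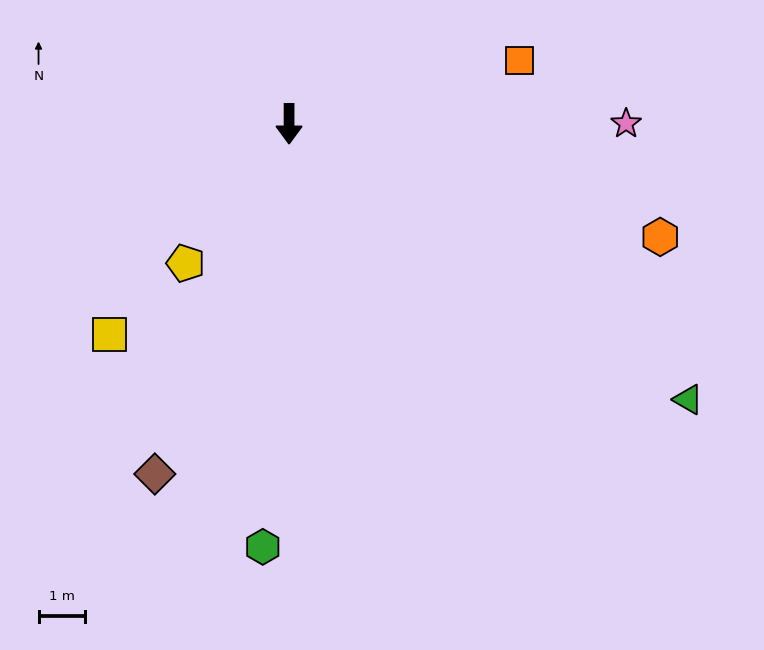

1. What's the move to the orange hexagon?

turn left 73°, forward 8.4 m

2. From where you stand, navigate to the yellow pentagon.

turn right 37°, forward 3.8 m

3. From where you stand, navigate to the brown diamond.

turn right 21°, forward 8.1 m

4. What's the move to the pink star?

turn left 90°, forward 7.3 m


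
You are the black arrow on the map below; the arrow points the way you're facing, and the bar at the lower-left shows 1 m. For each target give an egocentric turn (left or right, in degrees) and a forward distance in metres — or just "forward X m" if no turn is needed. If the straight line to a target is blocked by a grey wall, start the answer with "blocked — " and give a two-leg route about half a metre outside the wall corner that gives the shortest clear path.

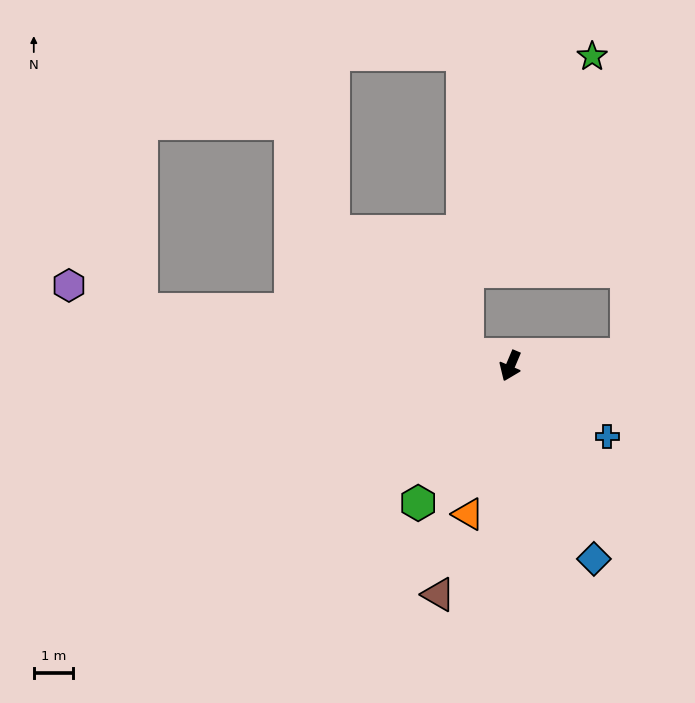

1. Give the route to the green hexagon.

turn right 11°, forward 4.3 m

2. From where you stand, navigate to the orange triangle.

turn left 7°, forward 4.0 m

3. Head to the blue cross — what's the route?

turn left 77°, forward 3.1 m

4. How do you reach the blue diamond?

turn left 46°, forward 5.4 m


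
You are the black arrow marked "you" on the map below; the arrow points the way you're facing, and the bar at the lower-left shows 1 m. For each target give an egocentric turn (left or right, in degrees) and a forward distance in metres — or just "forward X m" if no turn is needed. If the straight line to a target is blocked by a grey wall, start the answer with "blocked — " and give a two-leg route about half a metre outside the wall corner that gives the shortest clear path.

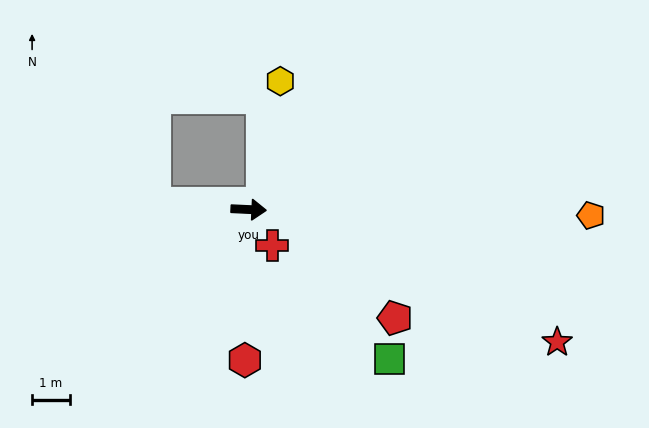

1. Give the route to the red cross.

turn right 54°, forward 1.2 m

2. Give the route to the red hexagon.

turn right 89°, forward 4.0 m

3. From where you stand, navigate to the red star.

turn right 21°, forward 9.0 m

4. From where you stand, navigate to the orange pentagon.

forward 9.1 m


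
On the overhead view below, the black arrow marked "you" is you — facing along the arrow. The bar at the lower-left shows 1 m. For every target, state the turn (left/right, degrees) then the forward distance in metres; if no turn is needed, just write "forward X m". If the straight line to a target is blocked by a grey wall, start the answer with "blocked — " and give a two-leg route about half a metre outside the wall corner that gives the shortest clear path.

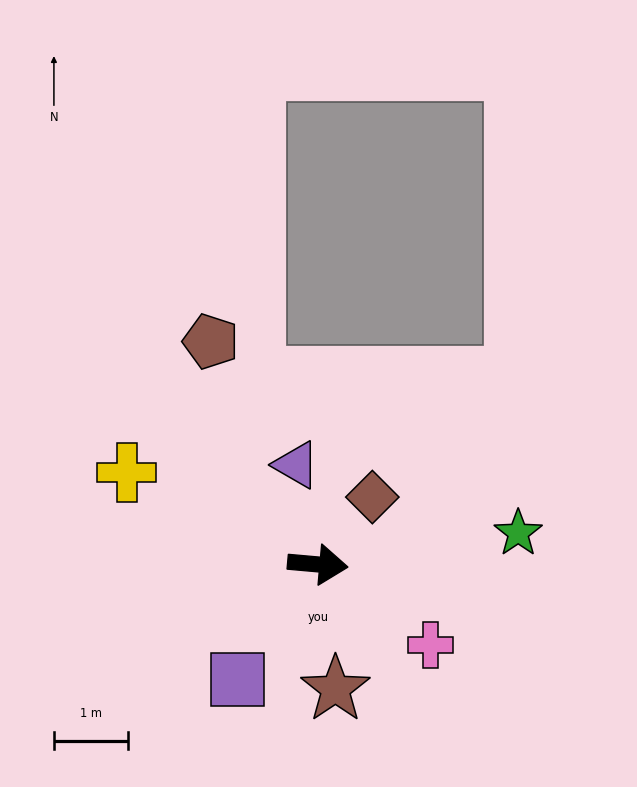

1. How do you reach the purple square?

turn right 120°, forward 1.9 m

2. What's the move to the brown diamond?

turn left 56°, forward 1.2 m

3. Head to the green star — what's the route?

turn left 14°, forward 2.7 m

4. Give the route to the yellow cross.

turn left 159°, forward 2.8 m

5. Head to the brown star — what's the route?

turn right 77°, forward 1.7 m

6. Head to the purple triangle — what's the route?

turn left 107°, forward 1.4 m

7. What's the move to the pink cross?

turn right 30°, forward 1.9 m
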